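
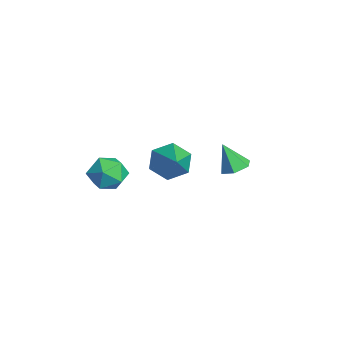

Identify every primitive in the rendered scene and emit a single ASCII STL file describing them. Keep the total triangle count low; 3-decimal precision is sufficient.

solid 
facet normal -0.200 0.867 0.455
outer loop
vertex -3.42 -2.349 -0.506
vertex -3.968 -2.727 -0.027
vertex -3.185 -2.671 0.211
endloop
endfacet
facet normal 0.475 0.850 0.226
outer loop
vertex -3.42 -2.349 -0.506
vertex -3.185 -2.671 0.211
vertex -2.711 -2.759 -0.454
endloop
endfacet
facet normal 0.465 0.744 -0.479
outer loop
vertex -3.42 -2.349 -0.506
vertex -2.711 -2.759 -0.454
vertex -3.202 -2.869 -1.102
endloop
endfacet
facet normal -0.215 0.695 -0.686
outer loop
vertex -3.42 -2.349 -0.506
vertex -3.202 -2.869 -1.102
vertex -3.978 -2.849 -0.838
endloop
endfacet
facet normal -0.627 0.772 -0.108
outer loop
vertex -3.42 -2.349 -0.506
vertex -3.978 -2.849 -0.838
vertex -3.968 -2.727 -0.027
endloop
endfacet
facet normal 0.797 0.289 0.530
outer loop
vertex -2.711 -2.759 -0.454
vertex -3.185 -2.671 0.211
vertex -2.822 -3.391 0.058
endloop
endfacet
facet normal -0.296 0.318 0.901
outer loop
vertex -3.185 -2.671 0.211
vertex -3.968 -2.727 -0.027
vertex -3.598 -3.371 0.322
endloop
endfacet
facet normal -0.987 0.163 -0.012
outer loop
vertex -3.968 -2.727 -0.027
vertex -3.978 -2.849 -0.838
vertex -4.089 -3.481 -0.326
endloop
endfacet
facet normal -0.321 0.039 -0.946
outer loop
vertex -3.978 -2.849 -0.838
vertex -3.202 -2.869 -1.102
vertex -3.615 -3.569 -0.991
endloop
endfacet
facet normal 0.782 0.117 -0.612
outer loop
vertex -3.202 -2.869 -1.102
vertex -2.711 -2.759 -0.454
vertex -2.832 -3.513 -0.753
endloop
endfacet
facet normal 0.215 -0.695 0.686
outer loop
vertex -3.38 -3.891 -0.274
vertex -2.822 -3.391 0.058
vertex -3.598 -3.371 0.322
endloop
endfacet
facet normal -0.465 -0.744 0.479
outer loop
vertex -3.38 -3.891 -0.274
vertex -3.598 -3.371 0.322
vertex -4.089 -3.481 -0.326
endloop
endfacet
facet normal -0.475 -0.850 -0.226
outer loop
vertex -3.38 -3.891 -0.274
vertex -4.089 -3.481 -0.326
vertex -3.615 -3.569 -0.991
endloop
endfacet
facet normal 0.200 -0.867 -0.455
outer loop
vertex -3.38 -3.891 -0.274
vertex -3.615 -3.569 -0.991
vertex -2.832 -3.513 -0.753
endloop
endfacet
facet normal 0.627 -0.772 0.108
outer loop
vertex -3.38 -3.891 -0.274
vertex -2.832 -3.513 -0.753
vertex -2.822 -3.391 0.058
endloop
endfacet
facet normal 0.321 -0.039 0.946
outer loop
vertex -3.598 -3.371 0.322
vertex -2.822 -3.391 0.058
vertex -3.185 -2.671 0.211
endloop
endfacet
facet normal -0.782 -0.117 0.612
outer loop
vertex -4.089 -3.481 -0.326
vertex -3.598 -3.371 0.322
vertex -3.968 -2.727 -0.027
endloop
endfacet
facet normal -0.797 -0.289 -0.530
outer loop
vertex -3.615 -3.569 -0.991
vertex -4.089 -3.481 -0.326
vertex -3.978 -2.849 -0.838
endloop
endfacet
facet normal 0.296 -0.318 -0.901
outer loop
vertex -2.832 -3.513 -0.753
vertex -3.615 -3.569 -0.991
vertex -3.202 -2.869 -1.102
endloop
endfacet
facet normal 0.987 -0.163 0.012
outer loop
vertex -2.822 -3.391 0.058
vertex -2.832 -3.513 -0.753
vertex -2.711 -2.759 -0.454
endloop
endfacet
facet normal -0.852 0.053 -0.520
outer loop
vertex -0.535 -1.629 0.896
vertex -0.917 -1.449 1.54
vertex -0.615 -0.892 1.102
endloop
endfacet
facet normal 0.809 0.238 -0.538
outer loop
vertex -0.535 -1.629 0.896
vertex -0.615 -0.892 1.102
vertex 0.397 -1.531 2.34
endloop
endfacet
facet normal -0.853 0.054 -0.520
outer loop
vertex -0.615 -0.892 1.102
vertex -0.917 -1.449 1.54
vertex -0.996 -0.711 1.746
endloop
endfacet
facet normal 0.492 0.869 0.047
outer loop
vertex -0.615 -0.892 1.102
vertex -0.996 -0.711 1.746
vertex 0.397 -1.531 2.34
endloop
endfacet
facet normal -0.853 0.054 -0.520
outer loop
vertex -0.996 -0.711 1.746
vertex -0.917 -1.449 1.54
vertex -1.298 -1.268 2.184
endloop
endfacet
facet normal 0.022 0.611 0.792
outer loop
vertex -0.996 -0.711 1.746
vertex -1.298 -1.268 2.184
vertex 0.397 -1.531 2.34
endloop
endfacet
facet normal -0.853 0.053 -0.519
outer loop
vertex -1.298 -1.268 2.184
vertex -0.917 -1.449 1.54
vertex -1.218 -2.006 1.978
endloop
endfacet
facet normal -0.131 -0.280 0.951
outer loop
vertex -1.298 -1.268 2.184
vertex -1.218 -2.006 1.978
vertex 0.397 -1.531 2.34
endloop
endfacet
facet normal -0.853 0.053 -0.519
outer loop
vertex -1.218 -2.006 1.978
vertex -0.917 -1.449 1.54
vertex -0.837 -2.186 1.333
endloop
endfacet
facet normal 0.187 -0.912 0.365
outer loop
vertex -1.218 -2.006 1.978
vertex -0.837 -2.186 1.333
vertex 0.397 -1.531 2.34
endloop
endfacet
facet normal -0.852 0.054 -0.520
outer loop
vertex -0.837 -2.186 1.333
vertex -0.917 -1.449 1.54
vertex -0.535 -1.629 0.896
endloop
endfacet
facet normal 0.656 -0.653 -0.379
outer loop
vertex -0.837 -2.186 1.333
vertex -0.535 -1.629 0.896
vertex 0.397 -1.531 2.34
endloop
endfacet
facet normal 0.248 0.351 -0.903
outer loop
vertex -2.074 1.077 -0.154
vertex -2.625 1.276 -0.228
vertex -2.217 1.623 0.019
endloop
endfacet
facet normal 0.760 -0.007 0.650
outer loop
vertex -2.074 1.077 -0.154
vertex -2.217 1.623 0.019
vertex -2.915 0.864 0.828
endloop
endfacet
facet normal 0.248 0.351 -0.903
outer loop
vertex -2.217 1.623 0.019
vertex -2.625 1.276 -0.228
vertex -2.767 1.821 -0.055
endloop
endfacet
facet normal 0.138 0.660 0.738
outer loop
vertex -2.217 1.623 0.019
vertex -2.767 1.821 -0.055
vertex -2.915 0.864 0.828
endloop
endfacet
facet normal 0.248 0.351 -0.903
outer loop
vertex -2.767 1.821 -0.055
vertex -2.625 1.276 -0.228
vertex -3.175 1.474 -0.302
endloop
endfacet
facet normal -0.721 0.527 0.450
outer loop
vertex -2.767 1.821 -0.055
vertex -3.175 1.474 -0.302
vertex -2.915 0.864 0.828
endloop
endfacet
facet normal 0.248 0.351 -0.903
outer loop
vertex -3.175 1.474 -0.302
vertex -2.625 1.276 -0.228
vertex -3.033 0.929 -0.475
endloop
endfacet
facet normal -0.959 -0.273 0.073
outer loop
vertex -3.175 1.474 -0.302
vertex -3.033 0.929 -0.475
vertex -2.915 0.864 0.828
endloop
endfacet
facet normal 0.248 0.351 -0.903
outer loop
vertex -3.033 0.929 -0.475
vertex -2.625 1.276 -0.228
vertex -2.482 0.73 -0.401
endloop
endfacet
facet normal -0.338 -0.941 -0.016
outer loop
vertex -3.033 0.929 -0.475
vertex -2.482 0.73 -0.401
vertex -2.915 0.864 0.828
endloop
endfacet
facet normal 0.248 0.351 -0.903
outer loop
vertex -2.482 0.73 -0.401
vertex -2.625 1.276 -0.228
vertex -2.074 1.077 -0.154
endloop
endfacet
facet normal 0.522 -0.808 0.272
outer loop
vertex -2.482 0.73 -0.401
vertex -2.074 1.077 -0.154
vertex -2.915 0.864 0.828
endloop
endfacet

endsolid


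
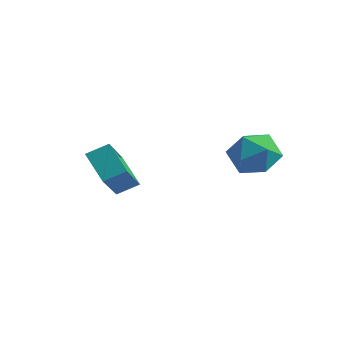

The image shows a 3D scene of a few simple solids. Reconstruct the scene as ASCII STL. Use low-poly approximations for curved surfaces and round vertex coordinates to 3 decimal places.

solid 
facet normal -0.758 0.208 0.618
outer loop
vertex -2.744 -0.805 -0.543
vertex -3.476 0.595 -1.911
vertex -3.189 -1.382 -0.895
endloop
endfacet
facet normal 0.350 -0.670 0.655
outer loop
vertex -2.264 -1.635 -1.649
vertex -2.744 -0.805 -0.543
vertex -3.189 -1.382 -0.895
endloop
endfacet
facet normal -0.759 0.207 0.618
outer loop
vertex -3.189 -1.382 -0.895
vertex -3.476 0.595 -1.911
vertex -3.921 0.018 -2.264
endloop
endfacet
facet normal -0.550 -0.713 -0.435
outer loop
vertex -3.921 0.018 -2.264
vertex -2.264 -1.635 -1.649
vertex -3.189 -1.382 -0.895
endloop
endfacet
facet normal 0.550 0.713 0.435
outer loop
vertex -2.744 -0.805 -0.543
vertex -2.551 0.342 -2.665
vertex -3.476 0.595 -1.911
endloop
endfacet
facet normal 0.350 -0.670 0.655
outer loop
vertex -1.819 -1.058 -1.296
vertex -2.744 -0.805 -0.543
vertex -2.264 -1.635 -1.649
endloop
endfacet
facet normal 0.549 0.713 0.435
outer loop
vertex -1.819 -1.058 -1.296
vertex -2.551 0.342 -2.665
vertex -2.744 -0.805 -0.543
endloop
endfacet
facet normal -0.350 0.670 -0.654
outer loop
vertex -3.476 0.595 -1.911
vertex -2.551 0.342 -2.665
vertex -3.921 0.018 -2.264
endloop
endfacet
facet normal -0.550 -0.713 -0.436
outer loop
vertex -2.996 -0.235 -3.017
vertex -2.264 -1.635 -1.649
vertex -3.921 0.018 -2.264
endloop
endfacet
facet normal -0.350 0.670 -0.655
outer loop
vertex -3.921 0.018 -2.264
vertex -2.551 0.342 -2.665
vertex -2.996 -0.235 -3.017
endloop
endfacet
facet normal 0.759 -0.207 -0.618
outer loop
vertex -2.996 -0.235 -3.017
vertex -1.819 -1.058 -1.296
vertex -2.264 -1.635 -1.649
endloop
endfacet
facet normal 0.758 -0.208 -0.618
outer loop
vertex -2.551 0.342 -2.665
vertex -1.819 -1.058 -1.296
vertex -2.996 -0.235 -3.017
endloop
endfacet
facet normal -0.335 0.233 0.913
outer loop
vertex 0.59 2.651 -0.394
vertex -0.258 2.486 -0.663
vertex 0.242 1.82 -0.31
endloop
endfacet
facet normal 0.325 -0.041 0.945
outer loop
vertex 0.59 2.651 -0.394
vertex 0.242 1.82 -0.31
vertex 1.093 1.927 -0.598
endloop
endfacet
facet normal 0.752 0.369 0.546
outer loop
vertex 0.59 2.651 -0.394
vertex 1.093 1.927 -0.598
vertex 1.119 2.659 -1.128
endloop
endfacet
facet normal 0.358 0.895 0.268
outer loop
vertex 0.59 2.651 -0.394
vertex 1.119 2.659 -1.128
vertex 0.284 3.005 -1.168
endloop
endfacet
facet normal -0.315 0.810 0.495
outer loop
vertex 0.59 2.651 -0.394
vertex 0.284 3.005 -1.168
vertex -0.258 2.486 -0.663
endloop
endfacet
facet normal 0.308 -0.691 0.654
outer loop
vertex 1.093 1.927 -0.598
vertex 0.242 1.82 -0.31
vertex 0.556 1.315 -0.992
endloop
endfacet
facet normal -0.758 -0.250 0.602
outer loop
vertex 0.242 1.82 -0.31
vertex -0.258 2.486 -0.663
vertex -0.279 1.661 -1.032
endloop
endfacet
facet normal -0.725 0.684 -0.075
outer loop
vertex -0.258 2.486 -0.663
vertex 0.284 3.005 -1.168
vertex -0.253 2.393 -1.562
endloop
endfacet
facet normal 0.361 0.821 -0.442
outer loop
vertex 0.284 3.005 -1.168
vertex 1.119 2.659 -1.128
vertex 0.598 2.5 -1.85
endloop
endfacet
facet normal 1.000 -0.029 0.009
outer loop
vertex 1.119 2.659 -1.128
vertex 1.093 1.927 -0.598
vertex 1.098 1.834 -1.497
endloop
endfacet
facet normal -0.358 -0.895 -0.268
outer loop
vertex 0.25 1.669 -1.766
vertex 0.556 1.315 -0.992
vertex -0.279 1.661 -1.032
endloop
endfacet
facet normal -0.752 -0.369 -0.546
outer loop
vertex 0.25 1.669 -1.766
vertex -0.279 1.661 -1.032
vertex -0.253 2.393 -1.562
endloop
endfacet
facet normal -0.325 0.041 -0.945
outer loop
vertex 0.25 1.669 -1.766
vertex -0.253 2.393 -1.562
vertex 0.598 2.5 -1.85
endloop
endfacet
facet normal 0.335 -0.233 -0.913
outer loop
vertex 0.25 1.669 -1.766
vertex 0.598 2.5 -1.85
vertex 1.098 1.834 -1.497
endloop
endfacet
facet normal 0.315 -0.810 -0.495
outer loop
vertex 0.25 1.669 -1.766
vertex 1.098 1.834 -1.497
vertex 0.556 1.315 -0.992
endloop
endfacet
facet normal -0.361 -0.821 0.442
outer loop
vertex -0.279 1.661 -1.032
vertex 0.556 1.315 -0.992
vertex 0.242 1.82 -0.31
endloop
endfacet
facet normal -1.000 0.029 -0.009
outer loop
vertex -0.253 2.393 -1.562
vertex -0.279 1.661 -1.032
vertex -0.258 2.486 -0.663
endloop
endfacet
facet normal -0.308 0.691 -0.654
outer loop
vertex 0.598 2.5 -1.85
vertex -0.253 2.393 -1.562
vertex 0.284 3.005 -1.168
endloop
endfacet
facet normal 0.758 0.250 -0.602
outer loop
vertex 1.098 1.834 -1.497
vertex 0.598 2.5 -1.85
vertex 1.119 2.659 -1.128
endloop
endfacet
facet normal 0.725 -0.684 0.075
outer loop
vertex 0.556 1.315 -0.992
vertex 1.098 1.834 -1.497
vertex 1.093 1.927 -0.598
endloop
endfacet

endsolid


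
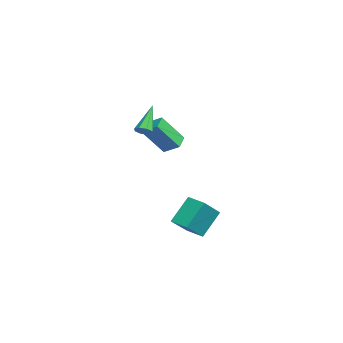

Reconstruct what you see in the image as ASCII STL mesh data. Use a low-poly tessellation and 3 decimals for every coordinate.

solid 
facet normal -0.384 0.498 0.778
outer loop
vertex 2.541 3.151 -2.344
vertex 3.228 3.929 -2.503
vertex 1.297 4.012 -3.509
endloop
endfacet
facet normal -0.654 -0.741 0.151
outer loop
vertex 1.992 3.111 -4.917
vertex 2.541 3.151 -2.344
vertex 1.297 4.012 -3.509
endloop
endfacet
facet normal -0.384 0.498 0.778
outer loop
vertex 1.297 4.012 -3.509
vertex 3.228 3.929 -2.503
vertex 1.984 4.79 -3.668
endloop
endfacet
facet normal -0.652 0.451 -0.610
outer loop
vertex 1.984 4.79 -3.668
vertex 1.992 3.111 -4.917
vertex 1.297 4.012 -3.509
endloop
endfacet
facet normal 0.652 -0.451 0.610
outer loop
vertex 2.541 3.151 -2.344
vertex 3.923 3.028 -3.911
vertex 3.228 3.929 -2.503
endloop
endfacet
facet normal -0.654 -0.741 0.151
outer loop
vertex 3.236 2.25 -3.752
vertex 2.541 3.151 -2.344
vertex 1.992 3.111 -4.917
endloop
endfacet
facet normal 0.652 -0.451 0.610
outer loop
vertex 3.236 2.25 -3.752
vertex 3.923 3.028 -3.911
vertex 2.541 3.151 -2.344
endloop
endfacet
facet normal 0.654 0.741 -0.151
outer loop
vertex 3.228 3.929 -2.503
vertex 3.923 3.028 -3.911
vertex 1.984 4.79 -3.668
endloop
endfacet
facet normal -0.652 0.451 -0.610
outer loop
vertex 2.679 3.889 -5.076
vertex 1.992 3.111 -4.917
vertex 1.984 4.79 -3.668
endloop
endfacet
facet normal 0.654 0.741 -0.151
outer loop
vertex 1.984 4.79 -3.668
vertex 3.923 3.028 -3.911
vertex 2.679 3.889 -5.076
endloop
endfacet
facet normal 0.384 -0.498 -0.778
outer loop
vertex 2.679 3.889 -5.076
vertex 3.236 2.25 -3.752
vertex 1.992 3.111 -4.917
endloop
endfacet
facet normal 0.384 -0.498 -0.778
outer loop
vertex 3.923 3.028 -3.911
vertex 3.236 2.25 -3.752
vertex 2.679 3.889 -5.076
endloop
endfacet
facet normal 0.629 -0.253 -0.735
outer loop
vertex -0.902 1.432 1.084
vertex -1.168 0.98 1.012
vertex -1.202 1.47 0.814
endloop
endfacet
facet normal 0.079 0.995 0.052
outer loop
vertex -0.902 1.432 1.084
vertex -1.202 1.47 0.814
vertex -2.412 1.48 2.468
endloop
endfacet
facet normal 0.628 -0.254 -0.736
outer loop
vertex -1.202 1.47 0.814
vertex -1.168 0.98 1.012
vertex -1.483 1.221 0.66
endloop
endfacet
facet normal -0.496 0.787 -0.367
outer loop
vertex -1.202 1.47 0.814
vertex -1.483 1.221 0.66
vertex -2.412 1.48 2.468
endloop
endfacet
facet normal 0.629 -0.252 -0.735
outer loop
vertex -1.483 1.221 0.66
vertex -1.168 0.98 1.012
vertex -1.579 0.83 0.712
endloop
endfacet
facet normal -0.870 0.151 -0.469
outer loop
vertex -1.483 1.221 0.66
vertex -1.579 0.83 0.712
vertex -2.412 1.48 2.468
endloop
endfacet
facet normal 0.629 -0.252 -0.735
outer loop
vertex -1.579 0.83 0.712
vertex -1.168 0.98 1.012
vertex -1.434 0.527 0.94
endloop
endfacet
facet normal -0.822 -0.537 -0.191
outer loop
vertex -1.579 0.83 0.712
vertex -1.434 0.527 0.94
vertex -2.412 1.48 2.468
endloop
endfacet
facet normal 0.629 -0.253 -0.735
outer loop
vertex -1.434 0.527 0.94
vertex -1.168 0.98 1.012
vertex -1.134 0.489 1.21
endloop
endfacet
facet normal -0.382 -0.874 0.301
outer loop
vertex -1.434 0.527 0.94
vertex -1.134 0.489 1.21
vertex -2.412 1.48 2.468
endloop
endfacet
facet normal 0.627 -0.254 -0.737
outer loop
vertex -1.134 0.489 1.21
vertex -1.168 0.98 1.012
vertex -0.853 0.739 1.363
endloop
endfacet
facet normal 0.197 -0.663 0.722
outer loop
vertex -1.134 0.489 1.21
vertex -0.853 0.739 1.363
vertex -2.412 1.48 2.468
endloop
endfacet
facet normal 0.627 -0.253 -0.737
outer loop
vertex -0.853 0.739 1.363
vertex -1.168 0.98 1.012
vertex -0.757 1.129 1.311
endloop
endfacet
facet normal 0.568 -0.030 0.822
outer loop
vertex -0.853 0.739 1.363
vertex -0.757 1.129 1.311
vertex -2.412 1.48 2.468
endloop
endfacet
facet normal 0.627 -0.252 -0.737
outer loop
vertex -0.757 1.129 1.311
vertex -1.168 0.98 1.012
vertex -0.902 1.432 1.084
endloop
endfacet
facet normal 0.520 0.657 0.545
outer loop
vertex -0.757 1.129 1.311
vertex -0.902 1.432 1.084
vertex -2.412 1.48 2.468
endloop
endfacet
facet normal -0.880 0.282 0.382
outer loop
vertex -4.481 1.168 0.553
vertex -3.982 2.002 1.087
vertex -4.789 2.377 -1.049
endloop
endfacet
facet normal -0.450 -0.752 -0.481
outer loop
vertex -3.918 2.098 -1.427
vertex -4.481 1.168 0.553
vertex -4.789 2.377 -1.049
endloop
endfacet
facet normal -0.880 0.281 0.382
outer loop
vertex -4.789 2.377 -1.049
vertex -3.982 2.002 1.087
vertex -4.29 3.212 -0.514
endloop
endfacet
facet normal -0.151 0.596 -0.789
outer loop
vertex -4.29 3.212 -0.514
vertex -3.918 2.098 -1.427
vertex -4.789 2.377 -1.049
endloop
endfacet
facet normal 0.152 -0.596 0.789
outer loop
vertex -4.481 1.168 0.553
vertex -3.111 1.723 0.709
vertex -3.982 2.002 1.087
endloop
endfacet
facet normal -0.451 -0.752 -0.481
outer loop
vertex -3.61 0.888 0.174
vertex -4.481 1.168 0.553
vertex -3.918 2.098 -1.427
endloop
endfacet
facet normal 0.152 -0.596 0.789
outer loop
vertex -3.61 0.888 0.174
vertex -3.111 1.723 0.709
vertex -4.481 1.168 0.553
endloop
endfacet
facet normal 0.450 0.752 0.482
outer loop
vertex -3.982 2.002 1.087
vertex -3.111 1.723 0.709
vertex -4.29 3.212 -0.514
endloop
endfacet
facet normal -0.152 0.596 -0.789
outer loop
vertex -3.419 2.932 -0.893
vertex -3.918 2.098 -1.427
vertex -4.29 3.212 -0.514
endloop
endfacet
facet normal 0.451 0.752 0.481
outer loop
vertex -4.29 3.212 -0.514
vertex -3.111 1.723 0.709
vertex -3.419 2.932 -0.893
endloop
endfacet
facet normal 0.880 -0.282 -0.382
outer loop
vertex -3.419 2.932 -0.893
vertex -3.61 0.888 0.174
vertex -3.918 2.098 -1.427
endloop
endfacet
facet normal 0.880 -0.282 -0.382
outer loop
vertex -3.111 1.723 0.709
vertex -3.61 0.888 0.174
vertex -3.419 2.932 -0.893
endloop
endfacet

endsolid


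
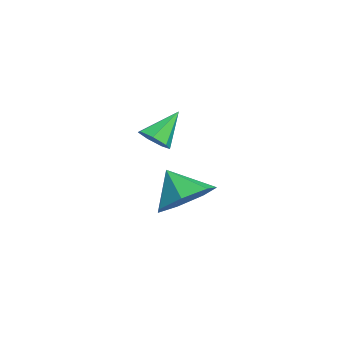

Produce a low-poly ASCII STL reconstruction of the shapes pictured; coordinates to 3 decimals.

solid 
facet normal 0.590 0.359 -0.723
outer loop
vertex 3.683 -3.067 0.153
vertex 3.126 -3.595 -0.564
vertex 2.974 -2.62 -0.204
endloop
endfacet
facet normal -0.172 0.434 0.885
outer loop
vertex 3.683 -3.067 0.153
vertex 2.974 -2.62 -0.204
vertex 2.354 -4.065 0.384
endloop
endfacet
facet normal 0.590 0.359 -0.723
outer loop
vertex 2.974 -2.62 -0.204
vertex 3.126 -3.595 -0.564
vertex 2.379 -2.908 -0.832
endloop
endfacet
facet normal -0.731 0.502 0.462
outer loop
vertex 2.974 -2.62 -0.204
vertex 2.379 -2.908 -0.832
vertex 2.354 -4.065 0.384
endloop
endfacet
facet normal 0.590 0.359 -0.723
outer loop
vertex 2.379 -2.908 -0.832
vertex 3.126 -3.595 -0.564
vertex 2.347 -3.713 -1.258
endloop
endfacet
facet normal -0.999 0.034 0.011
outer loop
vertex 2.379 -2.908 -0.832
vertex 2.347 -3.713 -1.258
vertex 2.354 -4.065 0.384
endloop
endfacet
facet normal 0.590 0.359 -0.723
outer loop
vertex 2.347 -3.713 -1.258
vertex 3.126 -3.595 -0.564
vertex 2.902 -4.429 -1.161
endloop
endfacet
facet normal -0.775 -0.618 -0.129
outer loop
vertex 2.347 -3.713 -1.258
vertex 2.902 -4.429 -1.161
vertex 2.354 -4.065 0.384
endloop
endfacet
facet normal 0.590 0.359 -0.723
outer loop
vertex 2.902 -4.429 -1.161
vertex 3.126 -3.595 -0.564
vertex 3.626 -4.517 -0.614
endloop
endfacet
facet normal -0.227 -0.963 0.146
outer loop
vertex 2.902 -4.429 -1.161
vertex 3.626 -4.517 -0.614
vertex 2.354 -4.065 0.384
endloop
endfacet
facet normal 0.590 0.359 -0.723
outer loop
vertex 3.626 -4.517 -0.614
vertex 3.126 -3.595 -0.564
vertex 3.973 -3.911 -0.03
endloop
endfacet
facet normal 0.232 -0.741 0.631
outer loop
vertex 3.626 -4.517 -0.614
vertex 3.973 -3.911 -0.03
vertex 2.354 -4.065 0.384
endloop
endfacet
facet normal 0.590 0.359 -0.723
outer loop
vertex 3.973 -3.911 -0.03
vertex 3.126 -3.595 -0.564
vertex 3.683 -3.067 0.153
endloop
endfacet
facet normal 0.257 -0.120 0.959
outer loop
vertex 3.973 -3.911 -0.03
vertex 3.683 -3.067 0.153
vertex 2.354 -4.065 0.384
endloop
endfacet
facet normal 0.356 -0.643 -0.678
outer loop
vertex -0.142 -4.028 0.602
vertex -0.645 -3.909 0.225
vertex -0.079 -3.611 0.24
endloop
endfacet
facet normal 0.727 0.384 0.569
outer loop
vertex -0.142 -4.028 0.602
vertex -0.079 -3.611 0.24
vertex -1.155 -2.991 1.195
endloop
endfacet
facet normal 0.356 -0.643 -0.678
outer loop
vertex -0.079 -3.611 0.24
vertex -0.645 -3.909 0.225
vertex -0.442 -3.419 -0.133
endloop
endfacet
facet normal 0.485 0.874 -0.022
outer loop
vertex -0.079 -3.611 0.24
vertex -0.442 -3.419 -0.133
vertex -1.155 -2.991 1.195
endloop
endfacet
facet normal 0.357 -0.643 -0.678
outer loop
vertex -0.442 -3.419 -0.133
vertex -0.645 -3.909 0.225
vertex -0.958 -3.596 -0.237
endloop
endfacet
facet normal -0.222 0.887 -0.405
outer loop
vertex -0.442 -3.419 -0.133
vertex -0.958 -3.596 -0.237
vertex -1.155 -2.991 1.195
endloop
endfacet
facet normal 0.357 -0.643 -0.678
outer loop
vertex -0.958 -3.596 -0.237
vertex -0.645 -3.909 0.225
vertex -1.239 -4.009 0.007
endloop
endfacet
facet normal -0.862 0.413 -0.293
outer loop
vertex -0.958 -3.596 -0.237
vertex -1.239 -4.009 0.007
vertex -1.155 -2.991 1.195
endloop
endfacet
facet normal 0.357 -0.642 -0.678
outer loop
vertex -1.239 -4.009 0.007
vertex -0.645 -3.909 0.225
vertex -1.072 -4.347 0.415
endloop
endfacet
facet normal -0.954 -0.192 0.232
outer loop
vertex -1.239 -4.009 0.007
vertex -1.072 -4.347 0.415
vertex -1.155 -2.991 1.195
endloop
endfacet
facet normal 0.357 -0.642 -0.679
outer loop
vertex -1.072 -4.347 0.415
vertex -0.645 -3.909 0.225
vertex -0.584 -4.355 0.679
endloop
endfacet
facet normal -0.426 -0.471 0.773
outer loop
vertex -1.072 -4.347 0.415
vertex -0.584 -4.355 0.679
vertex -1.155 -2.991 1.195
endloop
endfacet
facet normal 0.357 -0.642 -0.679
outer loop
vertex -0.584 -4.355 0.679
vertex -0.645 -3.909 0.225
vertex -0.142 -4.028 0.602
endloop
endfacet
facet normal 0.320 -0.215 0.923
outer loop
vertex -0.584 -4.355 0.679
vertex -0.142 -4.028 0.602
vertex -1.155 -2.991 1.195
endloop
endfacet

endsolid


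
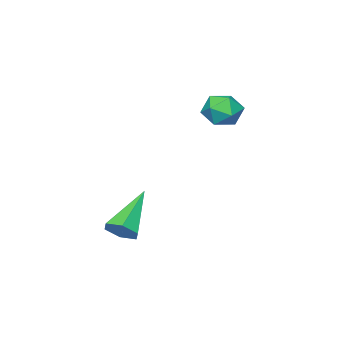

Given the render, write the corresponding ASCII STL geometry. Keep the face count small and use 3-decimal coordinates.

solid 
facet normal 0.758 0.203 -0.620
outer loop
vertex 2.849 2.975 -3.912
vertex 2.569 2.638 -4.365
vertex 2.449 3.254 -4.31
endloop
endfacet
facet normal -0.063 0.786 0.615
outer loop
vertex 2.849 2.975 -3.912
vertex 2.449 3.254 -4.31
vertex 1.091 2.242 -3.155
endloop
endfacet
facet normal 0.758 0.203 -0.620
outer loop
vertex 2.449 3.254 -4.31
vertex 2.569 2.638 -4.365
vertex 2.168 2.918 -4.763
endloop
endfacet
facet normal -0.663 0.736 -0.135
outer loop
vertex 2.449 3.254 -4.31
vertex 2.168 2.918 -4.763
vertex 1.091 2.242 -3.155
endloop
endfacet
facet normal 0.758 0.203 -0.620
outer loop
vertex 2.168 2.918 -4.763
vertex 2.569 2.638 -4.365
vertex 2.288 2.302 -4.818
endloop
endfacet
facet normal -0.805 -0.105 -0.583
outer loop
vertex 2.168 2.918 -4.763
vertex 2.288 2.302 -4.818
vertex 1.091 2.242 -3.155
endloop
endfacet
facet normal 0.758 0.203 -0.620
outer loop
vertex 2.288 2.302 -4.818
vertex 2.569 2.638 -4.365
vertex 2.689 2.022 -4.42
endloop
endfacet
facet normal -0.346 -0.895 -0.281
outer loop
vertex 2.288 2.302 -4.818
vertex 2.689 2.022 -4.42
vertex 1.091 2.242 -3.155
endloop
endfacet
facet normal 0.758 0.203 -0.620
outer loop
vertex 2.689 2.022 -4.42
vertex 2.569 2.638 -4.365
vertex 2.969 2.359 -3.967
endloop
endfacet
facet normal 0.256 -0.845 0.470
outer loop
vertex 2.689 2.022 -4.42
vertex 2.969 2.359 -3.967
vertex 1.091 2.242 -3.155
endloop
endfacet
facet normal 0.758 0.203 -0.620
outer loop
vertex 2.969 2.359 -3.967
vertex 2.569 2.638 -4.365
vertex 2.849 2.975 -3.912
endloop
endfacet
facet normal 0.397 -0.005 0.918
outer loop
vertex 2.969 2.359 -3.967
vertex 2.849 2.975 -3.912
vertex 1.091 2.242 -3.155
endloop
endfacet
facet normal -0.734 0.528 -0.427
outer loop
vertex -1.902 3.472 -0.696
vertex -2.42 2.988 -0.403
vertex -2.206 3.608 -0.005
endloop
endfacet
facet normal -0.180 0.947 -0.266
outer loop
vertex -1.902 3.472 -0.696
vertex -2.206 3.608 -0.005
vertex -1.456 3.718 -0.122
endloop
endfacet
facet normal 0.395 0.693 -0.604
outer loop
vertex -1.902 3.472 -0.696
vertex -1.456 3.718 -0.122
vertex -1.206 3.166 -0.592
endloop
endfacet
facet normal 0.196 0.116 -0.974
outer loop
vertex -1.902 3.472 -0.696
vertex -1.206 3.166 -0.592
vertex -1.802 2.714 -0.766
endloop
endfacet
facet normal -0.502 0.014 -0.865
outer loop
vertex -1.902 3.472 -0.696
vertex -1.802 2.714 -0.766
vertex -2.42 2.988 -0.403
endloop
endfacet
facet normal -0.064 0.898 0.436
outer loop
vertex -1.456 3.718 -0.122
vertex -2.206 3.608 -0.005
vertex -1.698 3.386 0.526
endloop
endfacet
facet normal -0.960 0.218 0.176
outer loop
vertex -2.206 3.608 -0.005
vertex -2.42 2.988 -0.403
vertex -2.294 2.934 0.352
endloop
endfacet
facet normal -0.584 -0.613 -0.532
outer loop
vertex -2.42 2.988 -0.403
vertex -1.802 2.714 -0.766
vertex -2.044 2.382 -0.118
endloop
endfacet
facet normal 0.546 -0.447 -0.709
outer loop
vertex -1.802 2.714 -0.766
vertex -1.206 3.166 -0.592
vertex -1.294 2.492 -0.235
endloop
endfacet
facet normal 0.867 0.486 -0.110
outer loop
vertex -1.206 3.166 -0.592
vertex -1.456 3.718 -0.122
vertex -1.08 3.112 0.163
endloop
endfacet
facet normal -0.196 -0.116 0.974
outer loop
vertex -1.598 2.628 0.456
vertex -1.698 3.386 0.526
vertex -2.294 2.934 0.352
endloop
endfacet
facet normal -0.395 -0.693 0.604
outer loop
vertex -1.598 2.628 0.456
vertex -2.294 2.934 0.352
vertex -2.044 2.382 -0.118
endloop
endfacet
facet normal 0.180 -0.947 0.266
outer loop
vertex -1.598 2.628 0.456
vertex -2.044 2.382 -0.118
vertex -1.294 2.492 -0.235
endloop
endfacet
facet normal 0.734 -0.528 0.427
outer loop
vertex -1.598 2.628 0.456
vertex -1.294 2.492 -0.235
vertex -1.08 3.112 0.163
endloop
endfacet
facet normal 0.502 -0.014 0.865
outer loop
vertex -1.598 2.628 0.456
vertex -1.08 3.112 0.163
vertex -1.698 3.386 0.526
endloop
endfacet
facet normal -0.546 0.447 0.709
outer loop
vertex -2.294 2.934 0.352
vertex -1.698 3.386 0.526
vertex -2.206 3.608 -0.005
endloop
endfacet
facet normal -0.867 -0.486 0.110
outer loop
vertex -2.044 2.382 -0.118
vertex -2.294 2.934 0.352
vertex -2.42 2.988 -0.403
endloop
endfacet
facet normal 0.064 -0.898 -0.436
outer loop
vertex -1.294 2.492 -0.235
vertex -2.044 2.382 -0.118
vertex -1.802 2.714 -0.766
endloop
endfacet
facet normal 0.960 -0.218 -0.176
outer loop
vertex -1.08 3.112 0.163
vertex -1.294 2.492 -0.235
vertex -1.206 3.166 -0.592
endloop
endfacet
facet normal 0.584 0.613 0.532
outer loop
vertex -1.698 3.386 0.526
vertex -1.08 3.112 0.163
vertex -1.456 3.718 -0.122
endloop
endfacet

endsolid


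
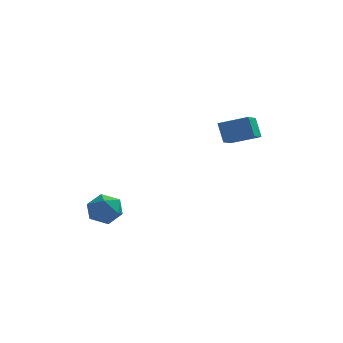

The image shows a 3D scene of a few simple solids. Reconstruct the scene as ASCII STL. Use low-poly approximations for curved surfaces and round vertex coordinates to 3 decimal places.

solid 
facet normal -0.936 0.120 -0.329
outer loop
vertex 2.754 3.171 3.859
vertex 3.123 4.552 3.314
vertex 3.113 2.588 2.626
endloop
endfacet
facet normal -0.242 -0.903 0.356
outer loop
vertex 4.817 2.368 3.226
vertex 2.754 3.171 3.859
vertex 3.113 2.588 2.626
endloop
endfacet
facet normal -0.936 0.120 -0.329
outer loop
vertex 3.113 2.588 2.626
vertex 3.123 4.552 3.314
vertex 3.482 3.969 2.081
endloop
endfacet
facet normal 0.255 -0.413 -0.874
outer loop
vertex 3.482 3.969 2.081
vertex 4.817 2.368 3.226
vertex 3.113 2.588 2.626
endloop
endfacet
facet normal -0.255 0.413 0.874
outer loop
vertex 2.754 3.171 3.859
vertex 4.827 4.332 3.914
vertex 3.123 4.552 3.314
endloop
endfacet
facet normal -0.242 -0.903 0.356
outer loop
vertex 4.458 2.951 4.459
vertex 2.754 3.171 3.859
vertex 4.817 2.368 3.226
endloop
endfacet
facet normal -0.255 0.413 0.874
outer loop
vertex 4.458 2.951 4.459
vertex 4.827 4.332 3.914
vertex 2.754 3.171 3.859
endloop
endfacet
facet normal 0.242 0.903 -0.356
outer loop
vertex 3.123 4.552 3.314
vertex 4.827 4.332 3.914
vertex 3.482 3.969 2.081
endloop
endfacet
facet normal 0.255 -0.413 -0.874
outer loop
vertex 5.186 3.749 2.681
vertex 4.817 2.368 3.226
vertex 3.482 3.969 2.081
endloop
endfacet
facet normal 0.242 0.903 -0.356
outer loop
vertex 3.482 3.969 2.081
vertex 4.827 4.332 3.914
vertex 5.186 3.749 2.681
endloop
endfacet
facet normal 0.936 -0.120 0.329
outer loop
vertex 5.186 3.749 2.681
vertex 4.458 2.951 4.459
vertex 4.817 2.368 3.226
endloop
endfacet
facet normal 0.936 -0.120 0.329
outer loop
vertex 4.827 4.332 3.914
vertex 4.458 2.951 4.459
vertex 5.186 3.749 2.681
endloop
endfacet
facet normal -0.273 0.878 0.393
outer loop
vertex -3.821 -0.813 -1.022
vertex -3.299 -1.075 -0.073
vertex -2.749 -0.542 -0.883
endloop
endfacet
facet normal -0.194 0.929 -0.314
outer loop
vertex -3.821 -0.813 -1.022
vertex -2.749 -0.542 -0.883
vertex -3.099 -0.946 -1.861
endloop
endfacet
facet normal -0.636 0.460 -0.620
outer loop
vertex -3.821 -0.813 -1.022
vertex -3.099 -0.946 -1.861
vertex -3.866 -1.729 -1.655
endloop
endfacet
facet normal -0.988 0.119 -0.101
outer loop
vertex -3.821 -0.813 -1.022
vertex -3.866 -1.729 -1.655
vertex -3.989 -1.809 -0.55
endloop
endfacet
facet normal -0.764 0.377 0.524
outer loop
vertex -3.821 -0.813 -1.022
vertex -3.989 -1.809 -0.55
vertex -3.299 -1.075 -0.073
endloop
endfacet
facet normal 0.476 0.740 -0.476
outer loop
vertex -3.099 -0.946 -1.861
vertex -2.749 -0.542 -0.883
vertex -2.131 -1.291 -1.43
endloop
endfacet
facet normal 0.347 0.657 0.669
outer loop
vertex -2.749 -0.542 -0.883
vertex -3.299 -1.075 -0.073
vertex -2.254 -1.371 -0.325
endloop
endfacet
facet normal -0.447 -0.153 0.881
outer loop
vertex -3.299 -1.075 -0.073
vertex -3.989 -1.809 -0.55
vertex -3.021 -2.154 -0.119
endloop
endfacet
facet normal -0.810 -0.572 -0.132
outer loop
vertex -3.989 -1.809 -0.55
vertex -3.866 -1.729 -1.655
vertex -3.371 -2.558 -1.097
endloop
endfacet
facet normal -0.240 -0.020 -0.971
outer loop
vertex -3.866 -1.729 -1.655
vertex -3.099 -0.946 -1.861
vertex -2.821 -2.025 -1.907
endloop
endfacet
facet normal 0.988 -0.119 0.101
outer loop
vertex -2.299 -2.287 -0.958
vertex -2.131 -1.291 -1.43
vertex -2.254 -1.371 -0.325
endloop
endfacet
facet normal 0.636 -0.460 0.620
outer loop
vertex -2.299 -2.287 -0.958
vertex -2.254 -1.371 -0.325
vertex -3.021 -2.154 -0.119
endloop
endfacet
facet normal 0.194 -0.929 0.314
outer loop
vertex -2.299 -2.287 -0.958
vertex -3.021 -2.154 -0.119
vertex -3.371 -2.558 -1.097
endloop
endfacet
facet normal 0.273 -0.878 -0.393
outer loop
vertex -2.299 -2.287 -0.958
vertex -3.371 -2.558 -1.097
vertex -2.821 -2.025 -1.907
endloop
endfacet
facet normal 0.764 -0.377 -0.524
outer loop
vertex -2.299 -2.287 -0.958
vertex -2.821 -2.025 -1.907
vertex -2.131 -1.291 -1.43
endloop
endfacet
facet normal 0.810 0.572 0.132
outer loop
vertex -2.254 -1.371 -0.325
vertex -2.131 -1.291 -1.43
vertex -2.749 -0.542 -0.883
endloop
endfacet
facet normal 0.240 0.020 0.971
outer loop
vertex -3.021 -2.154 -0.119
vertex -2.254 -1.371 -0.325
vertex -3.299 -1.075 -0.073
endloop
endfacet
facet normal -0.476 -0.740 0.476
outer loop
vertex -3.371 -2.558 -1.097
vertex -3.021 -2.154 -0.119
vertex -3.989 -1.809 -0.55
endloop
endfacet
facet normal -0.347 -0.657 -0.669
outer loop
vertex -2.821 -2.025 -1.907
vertex -3.371 -2.558 -1.097
vertex -3.866 -1.729 -1.655
endloop
endfacet
facet normal 0.447 0.153 -0.881
outer loop
vertex -2.131 -1.291 -1.43
vertex -2.821 -2.025 -1.907
vertex -3.099 -0.946 -1.861
endloop
endfacet

endsolid


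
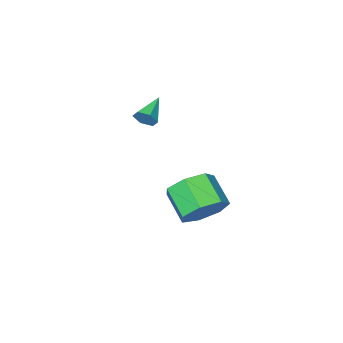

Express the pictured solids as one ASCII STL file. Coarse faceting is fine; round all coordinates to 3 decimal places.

solid 
facet normal 0.174 0.828 -0.532
outer loop
vertex 4.114 2.596 0.914
vertex 3.547 2.225 0.151
vertex 3.252 2.796 0.943
endloop
endfacet
facet normal 0.147 0.513 0.846
outer loop
vertex 4.114 2.596 0.914
vertex 3.252 2.796 0.943
vertex 3.859 1.386 1.692
endloop
endfacet
facet normal 0.146 0.512 0.846
outer loop
vertex 3.859 1.386 1.692
vertex 3.252 2.796 0.943
vertex 2.997 1.586 1.72
endloop
endfacet
facet normal -0.175 -0.828 0.532
outer loop
vertex 3.859 1.386 1.692
vertex 2.997 1.586 1.72
vertex 3.293 1.015 0.929
endloop
endfacet
facet normal 0.174 0.828 -0.532
outer loop
vertex 3.252 2.796 0.943
vertex 3.547 2.225 0.151
vertex 2.613 2.566 0.376
endloop
endfacet
facet normal -0.669 0.496 0.553
outer loop
vertex 3.252 2.796 0.943
vertex 2.613 2.566 0.376
vertex 2.997 1.586 1.72
endloop
endfacet
facet normal -0.669 0.497 0.553
outer loop
vertex 2.997 1.586 1.72
vertex 2.613 2.566 0.376
vertex 2.358 1.357 1.153
endloop
endfacet
facet normal -0.175 -0.828 0.532
outer loop
vertex 2.997 1.586 1.72
vertex 2.358 1.357 1.153
vertex 3.293 1.015 0.929
endloop
endfacet
facet normal 0.174 0.828 -0.532
outer loop
vertex 2.613 2.566 0.376
vertex 3.547 2.225 0.151
vertex 2.677 2.079 -0.361
endloop
endfacet
facet normal -0.982 0.107 -0.156
outer loop
vertex 2.613 2.566 0.376
vertex 2.677 2.079 -0.361
vertex 2.358 1.357 1.153
endloop
endfacet
facet normal -0.982 0.107 -0.156
outer loop
vertex 2.358 1.357 1.153
vertex 2.677 2.079 -0.361
vertex 2.422 0.87 0.417
endloop
endfacet
facet normal -0.175 -0.828 0.533
outer loop
vertex 2.358 1.357 1.153
vertex 2.422 0.87 0.417
vertex 3.293 1.015 0.929
endloop
endfacet
facet normal 0.175 0.828 -0.533
outer loop
vertex 2.677 2.079 -0.361
vertex 3.547 2.225 0.151
vertex 3.397 1.702 -0.711
endloop
endfacet
facet normal -0.555 -0.364 -0.748
outer loop
vertex 2.677 2.079 -0.361
vertex 3.397 1.702 -0.711
vertex 2.422 0.87 0.417
endloop
endfacet
facet normal -0.555 -0.363 -0.748
outer loop
vertex 2.422 0.87 0.417
vertex 3.397 1.702 -0.711
vertex 3.142 0.492 0.066
endloop
endfacet
facet normal -0.175 -0.828 0.533
outer loop
vertex 2.422 0.87 0.417
vertex 3.142 0.492 0.066
vertex 3.293 1.015 0.929
endloop
endfacet
facet normal 0.175 0.828 -0.533
outer loop
vertex 3.397 1.702 -0.711
vertex 3.547 2.225 0.151
vertex 4.23 1.718 -0.413
endloop
endfacet
facet normal 0.289 -0.560 -0.777
outer loop
vertex 3.397 1.702 -0.711
vertex 4.23 1.718 -0.413
vertex 3.142 0.492 0.066
endloop
endfacet
facet normal 0.290 -0.560 -0.776
outer loop
vertex 3.142 0.492 0.066
vertex 4.23 1.718 -0.413
vertex 3.975 0.509 0.365
endloop
endfacet
facet normal -0.174 -0.828 0.532
outer loop
vertex 3.142 0.492 0.066
vertex 3.975 0.509 0.365
vertex 3.293 1.015 0.929
endloop
endfacet
facet normal 0.175 0.828 -0.532
outer loop
vertex 4.23 1.718 -0.413
vertex 3.547 2.225 0.151
vertex 4.549 2.116 0.311
endloop
endfacet
facet normal 0.916 -0.335 -0.220
outer loop
vertex 4.23 1.718 -0.413
vertex 4.549 2.116 0.311
vertex 3.975 0.509 0.365
endloop
endfacet
facet normal 0.916 -0.335 -0.220
outer loop
vertex 3.975 0.509 0.365
vertex 4.549 2.116 0.311
vertex 4.294 0.907 1.088
endloop
endfacet
facet normal -0.174 -0.828 0.533
outer loop
vertex 3.975 0.509 0.365
vertex 4.294 0.907 1.088
vertex 3.293 1.015 0.929
endloop
endfacet
facet normal 0.175 0.828 -0.533
outer loop
vertex 4.549 2.116 0.311
vertex 3.547 2.225 0.151
vertex 4.114 2.596 0.914
endloop
endfacet
facet normal 0.853 0.143 0.502
outer loop
vertex 4.549 2.116 0.311
vertex 4.114 2.596 0.914
vertex 4.294 0.907 1.088
endloop
endfacet
facet normal 0.853 0.143 0.501
outer loop
vertex 4.294 0.907 1.088
vertex 4.114 2.596 0.914
vertex 3.859 1.386 1.692
endloop
endfacet
facet normal -0.174 -0.829 0.532
outer loop
vertex 4.294 0.907 1.088
vertex 3.859 1.386 1.692
vertex 3.293 1.015 0.929
endloop
endfacet
facet normal 0.842 0.382 -0.380
outer loop
vertex 2.329 -3.264 2.311
vertex 2.058 -3.121 1.854
vertex 2.089 -2.77 2.276
endloop
endfacet
facet normal 0.018 0.079 0.997
outer loop
vertex 2.329 -3.264 2.311
vertex 2.089 -2.77 2.276
vertex 0.922 -3.639 2.366
endloop
endfacet
facet normal 0.841 0.383 -0.381
outer loop
vertex 2.089 -2.77 2.276
vertex 2.058 -3.121 1.854
vertex 1.818 -2.628 1.82
endloop
endfacet
facet normal -0.488 0.708 0.510
outer loop
vertex 2.089 -2.77 2.276
vertex 1.818 -2.628 1.82
vertex 0.922 -3.639 2.366
endloop
endfacet
facet normal 0.842 0.384 -0.379
outer loop
vertex 1.818 -2.628 1.82
vertex 2.058 -3.121 1.854
vertex 1.787 -2.978 1.397
endloop
endfacet
facet normal -0.786 0.503 -0.359
outer loop
vertex 1.818 -2.628 1.82
vertex 1.787 -2.978 1.397
vertex 0.922 -3.639 2.366
endloop
endfacet
facet normal 0.842 0.385 -0.379
outer loop
vertex 1.787 -2.978 1.397
vertex 2.058 -3.121 1.854
vertex 2.028 -3.472 1.431
endloop
endfacet
facet normal -0.579 -0.334 -0.744
outer loop
vertex 1.787 -2.978 1.397
vertex 2.028 -3.472 1.431
vertex 0.922 -3.639 2.366
endloop
endfacet
facet normal 0.842 0.385 -0.379
outer loop
vertex 2.028 -3.472 1.431
vertex 2.058 -3.121 1.854
vertex 2.299 -3.615 1.888
endloop
endfacet
facet normal -0.073 -0.963 -0.258
outer loop
vertex 2.028 -3.472 1.431
vertex 2.299 -3.615 1.888
vertex 0.922 -3.639 2.366
endloop
endfacet
facet normal 0.842 0.385 -0.379
outer loop
vertex 2.299 -3.615 1.888
vertex 2.058 -3.121 1.854
vertex 2.329 -3.264 2.311
endloop
endfacet
facet normal 0.226 -0.757 0.613
outer loop
vertex 2.299 -3.615 1.888
vertex 2.329 -3.264 2.311
vertex 0.922 -3.639 2.366
endloop
endfacet

endsolid


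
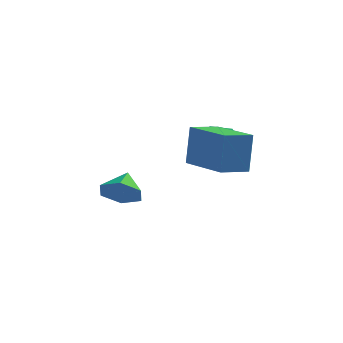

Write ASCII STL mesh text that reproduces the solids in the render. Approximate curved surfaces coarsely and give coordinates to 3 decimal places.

solid 
facet normal -0.957 -0.060 -0.283
outer loop
vertex -0.957 3.574 0.614
vertex -1.15 3.239 1.338
vertex -1.173 4.054 1.243
endloop
endfacet
facet normal -0.634 0.494 -0.595
outer loop
vertex -0.957 3.574 0.614
vertex -1.173 4.054 1.243
vertex -0.549 4.271 0.758
endloop
endfacet
facet normal -0.078 0.246 -0.966
outer loop
vertex -0.957 3.574 0.614
vertex -0.549 4.271 0.758
vertex -0.14 3.591 0.552
endloop
endfacet
facet normal -0.057 -0.463 -0.885
outer loop
vertex -0.957 3.574 0.614
vertex -0.14 3.591 0.552
vertex -0.511 2.953 0.91
endloop
endfacet
facet normal -0.601 -0.652 -0.462
outer loop
vertex -0.957 3.574 0.614
vertex -0.511 2.953 0.91
vertex -1.15 3.239 1.338
endloop
endfacet
facet normal -0.383 0.920 -0.081
outer loop
vertex -0.549 4.271 0.758
vertex -1.173 4.054 1.243
vertex -0.489 4.367 1.57
endloop
endfacet
facet normal -0.905 0.024 0.425
outer loop
vertex -1.173 4.054 1.243
vertex -1.15 3.239 1.338
vertex -0.86 3.729 1.928
endloop
endfacet
facet normal -0.328 -0.935 0.135
outer loop
vertex -1.15 3.239 1.338
vertex -0.511 2.953 0.91
vertex -0.451 3.049 1.722
endloop
endfacet
facet normal 0.550 -0.628 -0.550
outer loop
vertex -0.511 2.953 0.91
vertex -0.14 3.591 0.552
vertex 0.173 3.266 1.237
endloop
endfacet
facet normal 0.516 0.517 -0.683
outer loop
vertex -0.14 3.591 0.552
vertex -0.549 4.271 0.758
vertex 0.15 4.081 1.142
endloop
endfacet
facet normal 0.057 0.463 0.885
outer loop
vertex -0.043 3.746 1.866
vertex -0.489 4.367 1.57
vertex -0.86 3.729 1.928
endloop
endfacet
facet normal 0.078 -0.246 0.966
outer loop
vertex -0.043 3.746 1.866
vertex -0.86 3.729 1.928
vertex -0.451 3.049 1.722
endloop
endfacet
facet normal 0.634 -0.494 0.595
outer loop
vertex -0.043 3.746 1.866
vertex -0.451 3.049 1.722
vertex 0.173 3.266 1.237
endloop
endfacet
facet normal 0.957 0.060 0.283
outer loop
vertex -0.043 3.746 1.866
vertex 0.173 3.266 1.237
vertex 0.15 4.081 1.142
endloop
endfacet
facet normal 0.601 0.652 0.462
outer loop
vertex -0.043 3.746 1.866
vertex 0.15 4.081 1.142
vertex -0.489 4.367 1.57
endloop
endfacet
facet normal -0.550 0.628 0.550
outer loop
vertex -0.86 3.729 1.928
vertex -0.489 4.367 1.57
vertex -1.173 4.054 1.243
endloop
endfacet
facet normal -0.516 -0.517 0.683
outer loop
vertex -0.451 3.049 1.722
vertex -0.86 3.729 1.928
vertex -1.15 3.239 1.338
endloop
endfacet
facet normal 0.383 -0.920 0.081
outer loop
vertex 0.173 3.266 1.237
vertex -0.451 3.049 1.722
vertex -0.511 2.953 0.91
endloop
endfacet
facet normal 0.905 -0.024 -0.425
outer loop
vertex 0.15 4.081 1.142
vertex 0.173 3.266 1.237
vertex -0.14 3.591 0.552
endloop
endfacet
facet normal 0.328 0.935 -0.135
outer loop
vertex -0.489 4.367 1.57
vertex 0.15 4.081 1.142
vertex -0.549 4.271 0.758
endloop
endfacet
facet normal -0.016 -0.824 -0.567
outer loop
vertex -3.055 2.374 -0.923
vertex -3.849 2.572 -1.188
vertex -3.166 2.859 -1.625
endloop
endfacet
facet normal 0.843 0.496 0.209
outer loop
vertex -3.055 2.374 -0.923
vertex -3.166 2.859 -1.625
vertex -3.831 3.528 -0.532
endloop
endfacet
facet normal -0.016 -0.824 -0.567
outer loop
vertex -3.166 2.859 -1.625
vertex -3.849 2.572 -1.188
vertex -3.959 3.057 -1.89
endloop
endfacet
facet normal 0.333 0.881 -0.337
outer loop
vertex -3.166 2.859 -1.625
vertex -3.959 3.057 -1.89
vertex -3.831 3.528 -0.532
endloop
endfacet
facet normal -0.016 -0.824 -0.567
outer loop
vertex -3.959 3.057 -1.89
vertex -3.849 2.572 -1.188
vertex -4.643 2.77 -1.454
endloop
endfacet
facet normal -0.502 0.831 -0.241
outer loop
vertex -3.959 3.057 -1.89
vertex -4.643 2.77 -1.454
vertex -3.831 3.528 -0.532
endloop
endfacet
facet normal -0.016 -0.824 -0.567
outer loop
vertex -4.643 2.77 -1.454
vertex -3.849 2.572 -1.188
vertex -4.532 2.285 -0.752
endloop
endfacet
facet normal -0.826 0.394 0.403
outer loop
vertex -4.643 2.77 -1.454
vertex -4.532 2.285 -0.752
vertex -3.831 3.528 -0.532
endloop
endfacet
facet normal -0.015 -0.824 -0.566
outer loop
vertex -4.532 2.285 -0.752
vertex -3.849 2.572 -1.188
vertex -3.739 2.088 -0.487
endloop
endfacet
facet normal -0.315 0.010 0.949
outer loop
vertex -4.532 2.285 -0.752
vertex -3.739 2.088 -0.487
vertex -3.831 3.528 -0.532
endloop
endfacet
facet normal -0.016 -0.824 -0.566
outer loop
vertex -3.739 2.088 -0.487
vertex -3.849 2.572 -1.188
vertex -3.055 2.374 -0.923
endloop
endfacet
facet normal 0.519 0.060 0.853
outer loop
vertex -3.739 2.088 -0.487
vertex -3.055 2.374 -0.923
vertex -3.831 3.528 -0.532
endloop
endfacet
facet normal -0.697 -0.698 0.167
outer loop
vertex 0.402 0.14 2.823
vertex -1.109 1.596 2.601
vertex 0.334 -0.172 1.235
endloop
endfacet
facet normal 0.716 -0.690 0.105
outer loop
vertex 1.149 0.644 1.039
vertex 0.402 0.14 2.823
vertex 0.334 -0.172 1.235
endloop
endfacet
facet normal -0.696 -0.698 0.167
outer loop
vertex 0.334 -0.172 1.235
vertex -1.109 1.596 2.601
vertex -1.177 1.283 1.013
endloop
endfacet
facet normal -0.042 -0.193 -0.980
outer loop
vertex -1.177 1.283 1.013
vertex 1.149 0.644 1.039
vertex 0.334 -0.172 1.235
endloop
endfacet
facet normal 0.042 0.193 0.980
outer loop
vertex 0.402 0.14 2.823
vertex -0.294 2.412 2.405
vertex -1.109 1.596 2.601
endloop
endfacet
facet normal 0.717 -0.690 0.105
outer loop
vertex 1.217 0.957 2.627
vertex 0.402 0.14 2.823
vertex 1.149 0.644 1.039
endloop
endfacet
facet normal 0.042 0.193 0.980
outer loop
vertex 1.217 0.957 2.627
vertex -0.294 2.412 2.405
vertex 0.402 0.14 2.823
endloop
endfacet
facet normal -0.716 0.690 -0.105
outer loop
vertex -1.109 1.596 2.601
vertex -0.294 2.412 2.405
vertex -1.177 1.283 1.013
endloop
endfacet
facet normal -0.042 -0.193 -0.980
outer loop
vertex -0.362 2.1 0.817
vertex 1.149 0.644 1.039
vertex -1.177 1.283 1.013
endloop
endfacet
facet normal -0.717 0.690 -0.105
outer loop
vertex -1.177 1.283 1.013
vertex -0.294 2.412 2.405
vertex -0.362 2.1 0.817
endloop
endfacet
facet normal 0.697 0.698 -0.167
outer loop
vertex -0.362 2.1 0.817
vertex 1.217 0.957 2.627
vertex 1.149 0.644 1.039
endloop
endfacet
facet normal 0.697 0.698 -0.167
outer loop
vertex -0.294 2.412 2.405
vertex 1.217 0.957 2.627
vertex -0.362 2.1 0.817
endloop
endfacet

endsolid


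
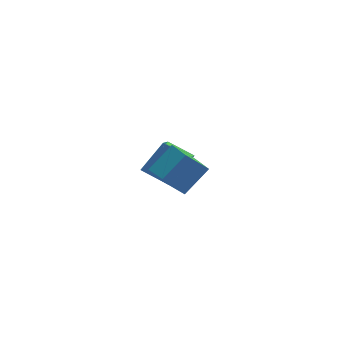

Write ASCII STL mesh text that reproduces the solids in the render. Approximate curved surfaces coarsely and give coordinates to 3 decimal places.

solid 
facet normal -0.701 -0.039 -0.712
outer loop
vertex -0.616 -4.079 2.759
vertex -0.219 -2.348 2.275
vertex 0.03 -4.4 2.141
endloop
endfacet
facet normal -0.216 -0.940 0.263
outer loop
vertex 0.899 -4.352 3.025
vertex -0.616 -4.079 2.759
vertex 0.03 -4.4 2.141
endloop
endfacet
facet normal -0.701 -0.039 -0.712
outer loop
vertex 0.03 -4.4 2.141
vertex -0.219 -2.348 2.275
vertex 0.427 -2.669 1.657
endloop
endfacet
facet normal 0.680 -0.338 -0.650
outer loop
vertex 0.427 -2.669 1.657
vertex 0.899 -4.352 3.025
vertex 0.03 -4.4 2.141
endloop
endfacet
facet normal -0.680 0.338 0.650
outer loop
vertex -0.616 -4.079 2.759
vertex 0.65 -2.3 3.159
vertex -0.219 -2.348 2.275
endloop
endfacet
facet normal -0.216 -0.940 0.263
outer loop
vertex 0.253 -4.031 3.643
vertex -0.616 -4.079 2.759
vertex 0.899 -4.352 3.025
endloop
endfacet
facet normal -0.680 0.338 0.650
outer loop
vertex 0.253 -4.031 3.643
vertex 0.65 -2.3 3.159
vertex -0.616 -4.079 2.759
endloop
endfacet
facet normal 0.216 0.940 -0.263
outer loop
vertex -0.219 -2.348 2.275
vertex 0.65 -2.3 3.159
vertex 0.427 -2.669 1.657
endloop
endfacet
facet normal 0.680 -0.338 -0.650
outer loop
vertex 1.296 -2.621 2.541
vertex 0.899 -4.352 3.025
vertex 0.427 -2.669 1.657
endloop
endfacet
facet normal 0.216 0.940 -0.263
outer loop
vertex 0.427 -2.669 1.657
vertex 0.65 -2.3 3.159
vertex 1.296 -2.621 2.541
endloop
endfacet
facet normal 0.701 0.039 0.712
outer loop
vertex 1.296 -2.621 2.541
vertex 0.253 -4.031 3.643
vertex 0.899 -4.352 3.025
endloop
endfacet
facet normal 0.701 0.039 0.712
outer loop
vertex 0.65 -2.3 3.159
vertex 0.253 -4.031 3.643
vertex 1.296 -2.621 2.541
endloop
endfacet
facet normal -0.605 0.647 0.464
outer loop
vertex 1.191 -0.585 2.292
vertex 2.202 1.072 1.299
vertex 0.318 -0.666 1.266
endloop
endfacet
facet normal -0.464 -0.760 0.455
outer loop
vertex 0.978 -1.372 0.761
vertex 1.191 -0.585 2.292
vertex 0.318 -0.666 1.266
endloop
endfacet
facet normal -0.605 0.647 0.463
outer loop
vertex 0.318 -0.666 1.266
vertex 2.202 1.072 1.299
vertex 1.329 0.99 0.273
endloop
endfacet
facet normal -0.647 -0.061 -0.760
outer loop
vertex 1.329 0.99 0.273
vertex 0.978 -1.372 0.761
vertex 0.318 -0.666 1.266
endloop
endfacet
facet normal 0.647 0.061 0.760
outer loop
vertex 1.191 -0.585 2.292
vertex 2.862 0.366 0.794
vertex 2.202 1.072 1.299
endloop
endfacet
facet normal -0.464 -0.760 0.455
outer loop
vertex 1.851 -1.29 1.787
vertex 1.191 -0.585 2.292
vertex 0.978 -1.372 0.761
endloop
endfacet
facet normal 0.647 0.061 0.760
outer loop
vertex 1.851 -1.29 1.787
vertex 2.862 0.366 0.794
vertex 1.191 -0.585 2.292
endloop
endfacet
facet normal 0.464 0.760 -0.456
outer loop
vertex 2.202 1.072 1.299
vertex 2.862 0.366 0.794
vertex 1.329 0.99 0.273
endloop
endfacet
facet normal -0.647 -0.061 -0.760
outer loop
vertex 1.989 0.285 -0.232
vertex 0.978 -1.372 0.761
vertex 1.329 0.99 0.273
endloop
endfacet
facet normal 0.464 0.760 -0.455
outer loop
vertex 1.329 0.99 0.273
vertex 2.862 0.366 0.794
vertex 1.989 0.285 -0.232
endloop
endfacet
facet normal 0.605 -0.647 -0.463
outer loop
vertex 1.989 0.285 -0.232
vertex 1.851 -1.29 1.787
vertex 0.978 -1.372 0.761
endloop
endfacet
facet normal 0.605 -0.647 -0.464
outer loop
vertex 2.862 0.366 0.794
vertex 1.851 -1.29 1.787
vertex 1.989 0.285 -0.232
endloop
endfacet

endsolid


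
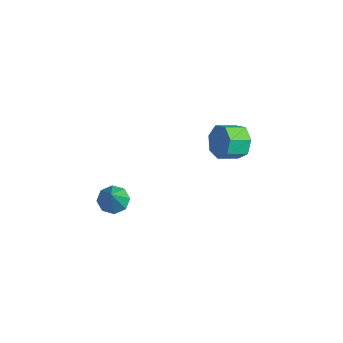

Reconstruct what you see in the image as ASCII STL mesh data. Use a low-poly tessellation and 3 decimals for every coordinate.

solid 
facet normal 0.232 0.890 -0.392
outer loop
vertex -0.653 3.023 -1.402
vertex -1.059 3.433 -0.712
vertex -0.2 3.177 -0.785
endloop
endfacet
facet normal 0.781 -0.410 -0.471
outer loop
vertex -0.653 3.023 -1.402
vertex -0.2 3.177 -0.785
vertex -0.914 2.017 -0.958
endloop
endfacet
facet normal 0.781 -0.410 -0.471
outer loop
vertex -0.914 2.017 -0.958
vertex -0.2 3.177 -0.785
vertex -0.461 2.171 -0.341
endloop
endfacet
facet normal -0.232 -0.890 0.392
outer loop
vertex -0.914 2.017 -0.958
vertex -0.461 2.171 -0.341
vertex -1.321 2.427 -0.268
endloop
endfacet
facet normal 0.232 0.890 -0.393
outer loop
vertex -0.2 3.177 -0.785
vertex -1.059 3.433 -0.712
vertex -0.394 3.524 -0.113
endloop
endfacet
facet normal 0.941 -0.101 0.324
outer loop
vertex -0.2 3.177 -0.785
vertex -0.394 3.524 -0.113
vertex -0.461 2.171 -0.341
endloop
endfacet
facet normal 0.941 -0.101 0.324
outer loop
vertex -0.461 2.171 -0.341
vertex -0.394 3.524 -0.113
vertex -0.655 2.519 0.331
endloop
endfacet
facet normal -0.231 -0.890 0.394
outer loop
vertex -0.461 2.171 -0.341
vertex -0.655 2.519 0.331
vertex -1.321 2.427 -0.268
endloop
endfacet
facet normal 0.232 0.890 -0.393
outer loop
vertex -0.394 3.524 -0.113
vertex -1.059 3.433 -0.712
vertex -1.089 3.803 0.108
endloop
endfacet
facet normal 0.392 0.285 0.875
outer loop
vertex -0.394 3.524 -0.113
vertex -1.089 3.803 0.108
vertex -0.655 2.519 0.331
endloop
endfacet
facet normal 0.392 0.284 0.875
outer loop
vertex -0.655 2.519 0.331
vertex -1.089 3.803 0.108
vertex -1.35 2.797 0.552
endloop
endfacet
facet normal -0.231 -0.890 0.393
outer loop
vertex -0.655 2.519 0.331
vertex -1.35 2.797 0.552
vertex -1.321 2.427 -0.268
endloop
endfacet
facet normal 0.230 0.890 -0.393
outer loop
vertex -1.089 3.803 0.108
vertex -1.059 3.433 -0.712
vertex -1.762 3.802 -0.288
endloop
endfacet
facet normal -0.452 0.456 0.767
outer loop
vertex -1.089 3.803 0.108
vertex -1.762 3.802 -0.288
vertex -1.35 2.797 0.552
endloop
endfacet
facet normal -0.451 0.456 0.767
outer loop
vertex -1.35 2.797 0.552
vertex -1.762 3.802 -0.288
vertex -2.023 2.797 0.156
endloop
endfacet
facet normal -0.231 -0.890 0.393
outer loop
vertex -1.35 2.797 0.552
vertex -2.023 2.797 0.156
vertex -1.321 2.427 -0.268
endloop
endfacet
facet normal 0.231 0.890 -0.392
outer loop
vertex -1.762 3.802 -0.288
vertex -1.059 3.433 -0.712
vertex -1.906 3.524 -1.004
endloop
endfacet
facet normal -0.955 0.284 0.082
outer loop
vertex -1.762 3.802 -0.288
vertex -1.906 3.524 -1.004
vertex -2.023 2.797 0.156
endloop
endfacet
facet normal -0.955 0.284 0.082
outer loop
vertex -2.023 2.797 0.156
vertex -1.906 3.524 -1.004
vertex -2.167 2.518 -0.56
endloop
endfacet
facet normal -0.231 -0.890 0.393
outer loop
vertex -2.023 2.797 0.156
vertex -2.167 2.518 -0.56
vertex -1.321 2.427 -0.268
endloop
endfacet
facet normal 0.231 0.890 -0.393
outer loop
vertex -1.906 3.524 -1.004
vertex -1.059 3.433 -0.712
vertex -1.412 3.177 -1.499
endloop
endfacet
facet normal -0.739 -0.102 -0.666
outer loop
vertex -1.906 3.524 -1.004
vertex -1.412 3.177 -1.499
vertex -2.167 2.518 -0.56
endloop
endfacet
facet normal -0.739 -0.101 -0.666
outer loop
vertex -2.167 2.518 -0.56
vertex -1.412 3.177 -1.499
vertex -1.674 2.171 -1.055
endloop
endfacet
facet normal -0.231 -0.890 0.393
outer loop
vertex -2.167 2.518 -0.56
vertex -1.674 2.171 -1.055
vertex -1.321 2.427 -0.268
endloop
endfacet
facet normal 0.231 0.890 -0.393
outer loop
vertex -1.412 3.177 -1.499
vertex -1.059 3.433 -0.712
vertex -0.653 3.023 -1.402
endloop
endfacet
facet normal 0.033 -0.411 -0.911
outer loop
vertex -1.412 3.177 -1.499
vertex -0.653 3.023 -1.402
vertex -1.674 2.171 -1.055
endloop
endfacet
facet normal 0.033 -0.411 -0.911
outer loop
vertex -1.674 2.171 -1.055
vertex -0.653 3.023 -1.402
vertex -0.914 2.017 -0.958
endloop
endfacet
facet normal -0.231 -0.890 0.393
outer loop
vertex -1.674 2.171 -1.055
vertex -0.914 2.017 -0.958
vertex -1.321 2.427 -0.268
endloop
endfacet
facet normal -0.400 0.366 -0.840
outer loop
vertex -1.577 -3.344 -2.061
vertex -2.094 -2.996 -1.663
vertex -1.419 -2.822 -1.909
endloop
endfacet
facet normal 0.959 -0.253 -0.127
outer loop
vertex -1.577 -3.344 -2.061
vertex -1.419 -2.822 -1.909
vertex -1.406 -3.624 -0.217
endloop
endfacet
facet normal -0.400 0.365 -0.840
outer loop
vertex -1.419 -2.822 -1.909
vertex -2.094 -2.996 -1.663
vertex -1.656 -2.401 -1.613
endloop
endfacet
facet normal 0.906 0.386 0.176
outer loop
vertex -1.419 -2.822 -1.909
vertex -1.656 -2.401 -1.613
vertex -1.406 -3.624 -0.217
endloop
endfacet
facet normal -0.400 0.365 -0.840
outer loop
vertex -1.656 -2.401 -1.613
vertex -2.094 -2.996 -1.663
vertex -2.151 -2.329 -1.346
endloop
endfacet
facet normal 0.407 0.722 0.560
outer loop
vertex -1.656 -2.401 -1.613
vertex -2.151 -2.329 -1.346
vertex -1.406 -3.624 -0.217
endloop
endfacet
facet normal -0.400 0.365 -0.840
outer loop
vertex -2.151 -2.329 -1.346
vertex -2.094 -2.996 -1.663
vertex -2.612 -2.648 -1.265
endloop
endfacet
facet normal -0.243 0.554 0.796
outer loop
vertex -2.151 -2.329 -1.346
vertex -2.612 -2.648 -1.265
vertex -1.406 -3.624 -0.217
endloop
endfacet
facet normal -0.401 0.364 -0.840
outer loop
vertex -2.612 -2.648 -1.265
vertex -2.094 -2.996 -1.663
vertex -2.77 -3.17 -1.416
endloop
endfacet
facet normal -0.663 -0.016 0.748
outer loop
vertex -2.612 -2.648 -1.265
vertex -2.77 -3.17 -1.416
vertex -1.406 -3.624 -0.217
endloop
endfacet
facet normal -0.401 0.365 -0.840
outer loop
vertex -2.77 -3.17 -1.416
vertex -2.094 -2.996 -1.663
vertex -2.532 -3.59 -1.712
endloop
endfacet
facet normal -0.609 -0.658 0.444
outer loop
vertex -2.77 -3.17 -1.416
vertex -2.532 -3.59 -1.712
vertex -1.406 -3.624 -0.217
endloop
endfacet
facet normal -0.401 0.365 -0.840
outer loop
vertex -2.532 -3.59 -1.712
vertex -2.094 -2.996 -1.663
vertex -2.038 -3.662 -1.979
endloop
endfacet
facet normal -0.111 -0.992 0.061
outer loop
vertex -2.532 -3.59 -1.712
vertex -2.038 -3.662 -1.979
vertex -1.406 -3.624 -0.217
endloop
endfacet
facet normal -0.401 0.365 -0.840
outer loop
vertex -2.038 -3.662 -1.979
vertex -2.094 -2.996 -1.663
vertex -1.577 -3.344 -2.061
endloop
endfacet
facet normal 0.538 -0.825 -0.175
outer loop
vertex -2.038 -3.662 -1.979
vertex -1.577 -3.344 -2.061
vertex -1.406 -3.624 -0.217
endloop
endfacet

endsolid


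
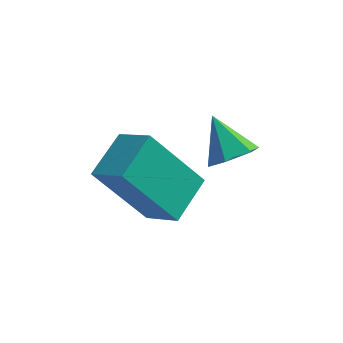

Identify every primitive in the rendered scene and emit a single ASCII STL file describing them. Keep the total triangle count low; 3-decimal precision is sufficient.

solid 
facet normal 0.504 -0.518 -0.691
outer loop
vertex -0.72 -0.687 2.54
vertex -1.157 -0.501 2.082
vertex -0.622 -0.132 2.196
endloop
endfacet
facet normal 0.561 0.362 0.744
outer loop
vertex -0.72 -0.687 2.54
vertex -0.622 -0.132 2.196
vertex -1.783 0.141 2.938
endloop
endfacet
facet normal 0.504 -0.518 -0.691
outer loop
vertex -0.622 -0.132 2.196
vertex -1.157 -0.501 2.082
vertex -1.059 0.054 1.738
endloop
endfacet
facet normal 0.292 0.950 0.107
outer loop
vertex -0.622 -0.132 2.196
vertex -1.059 0.054 1.738
vertex -1.783 0.141 2.938
endloop
endfacet
facet normal 0.505 -0.517 -0.691
outer loop
vertex -1.059 0.054 1.738
vertex -1.157 -0.501 2.082
vertex -1.594 -0.315 1.623
endloop
endfacet
facet normal -0.480 0.805 -0.348
outer loop
vertex -1.059 0.054 1.738
vertex -1.594 -0.315 1.623
vertex -1.783 0.141 2.938
endloop
endfacet
facet normal 0.505 -0.517 -0.691
outer loop
vertex -1.594 -0.315 1.623
vertex -1.157 -0.501 2.082
vertex -1.692 -0.87 1.967
endloop
endfacet
facet normal -0.984 0.071 -0.166
outer loop
vertex -1.594 -0.315 1.623
vertex -1.692 -0.87 1.967
vertex -1.783 0.141 2.938
endloop
endfacet
facet normal 0.505 -0.517 -0.691
outer loop
vertex -1.692 -0.87 1.967
vertex -1.157 -0.501 2.082
vertex -1.256 -1.056 2.425
endloop
endfacet
facet normal -0.715 -0.517 0.471
outer loop
vertex -1.692 -0.87 1.967
vertex -1.256 -1.056 2.425
vertex -1.783 0.141 2.938
endloop
endfacet
facet normal 0.504 -0.517 -0.691
outer loop
vertex -1.256 -1.056 2.425
vertex -1.157 -0.501 2.082
vertex -0.72 -0.687 2.54
endloop
endfacet
facet normal 0.057 -0.372 0.927
outer loop
vertex -1.256 -1.056 2.425
vertex -0.72 -0.687 2.54
vertex -1.783 0.141 2.938
endloop
endfacet
facet normal -0.743 0.438 -0.506
outer loop
vertex -4.593 -0.416 0.678
vertex -4.173 0.827 1.138
vertex -3.296 -0.214 -1.05
endloop
endfacet
facet normal -0.302 -0.894 -0.331
outer loop
vertex -2.427 -0.727 -0.458
vertex -4.593 -0.416 0.678
vertex -3.296 -0.214 -1.05
endloop
endfacet
facet normal -0.743 0.438 -0.506
outer loop
vertex -3.296 -0.214 -1.05
vertex -4.173 0.827 1.138
vertex -2.876 1.029 -0.59
endloop
endfacet
facet normal 0.597 0.093 -0.797
outer loop
vertex -2.876 1.029 -0.59
vertex -2.427 -0.727 -0.458
vertex -3.296 -0.214 -1.05
endloop
endfacet
facet normal -0.597 -0.093 0.797
outer loop
vertex -4.593 -0.416 0.678
vertex -3.304 0.314 1.73
vertex -4.173 0.827 1.138
endloop
endfacet
facet normal -0.302 -0.894 -0.331
outer loop
vertex -3.724 -0.929 1.27
vertex -4.593 -0.416 0.678
vertex -2.427 -0.727 -0.458
endloop
endfacet
facet normal -0.597 -0.093 0.797
outer loop
vertex -3.724 -0.929 1.27
vertex -3.304 0.314 1.73
vertex -4.593 -0.416 0.678
endloop
endfacet
facet normal 0.302 0.894 0.331
outer loop
vertex -4.173 0.827 1.138
vertex -3.304 0.314 1.73
vertex -2.876 1.029 -0.59
endloop
endfacet
facet normal 0.597 0.093 -0.797
outer loop
vertex -2.007 0.516 0.002
vertex -2.427 -0.727 -0.458
vertex -2.876 1.029 -0.59
endloop
endfacet
facet normal 0.302 0.894 0.331
outer loop
vertex -2.876 1.029 -0.59
vertex -3.304 0.314 1.73
vertex -2.007 0.516 0.002
endloop
endfacet
facet normal 0.743 -0.438 0.506
outer loop
vertex -2.007 0.516 0.002
vertex -3.724 -0.929 1.27
vertex -2.427 -0.727 -0.458
endloop
endfacet
facet normal 0.743 -0.438 0.506
outer loop
vertex -3.304 0.314 1.73
vertex -3.724 -0.929 1.27
vertex -2.007 0.516 0.002
endloop
endfacet

endsolid


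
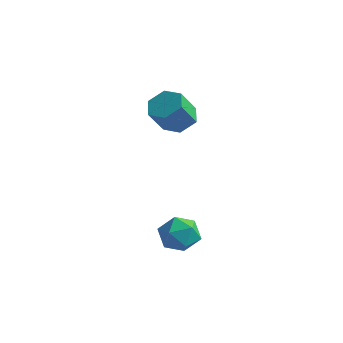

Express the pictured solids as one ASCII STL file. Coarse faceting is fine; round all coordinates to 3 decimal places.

solid 
facet normal 0.105 0.571 -0.814
outer loop
vertex 0.106 4.1 1.578
vertex -0.698 4.111 1.482
vertex -0.336 4.682 1.929
endloop
endfacet
facet normal 0.832 0.399 0.386
outer loop
vertex 0.106 4.1 1.578
vertex -0.336 4.682 1.929
vertex -0.038 3.319 2.694
endloop
endfacet
facet normal 0.831 0.399 0.387
outer loop
vertex -0.038 3.319 2.694
vertex -0.336 4.682 1.929
vertex -0.48 3.9 3.044
endloop
endfacet
facet normal -0.104 -0.570 0.815
outer loop
vertex -0.038 3.319 2.694
vertex -0.48 3.9 3.044
vertex -0.842 3.329 2.598
endloop
endfacet
facet normal 0.105 0.571 -0.814
outer loop
vertex -0.336 4.682 1.929
vertex -0.698 4.111 1.482
vertex -1.14 4.692 1.832
endloop
endfacet
facet normal -0.058 0.821 0.568
outer loop
vertex -0.336 4.682 1.929
vertex -1.14 4.692 1.832
vertex -0.48 3.9 3.044
endloop
endfacet
facet normal -0.058 0.821 0.568
outer loop
vertex -0.48 3.9 3.044
vertex -1.14 4.692 1.832
vertex -1.284 3.91 2.948
endloop
endfacet
facet normal -0.104 -0.570 0.815
outer loop
vertex -0.48 3.9 3.044
vertex -1.284 3.91 2.948
vertex -0.842 3.329 2.598
endloop
endfacet
facet normal 0.104 0.570 -0.815
outer loop
vertex -1.14 4.692 1.832
vertex -0.698 4.111 1.482
vertex -1.502 4.121 1.386
endloop
endfacet
facet normal -0.888 0.422 0.181
outer loop
vertex -1.14 4.692 1.832
vertex -1.502 4.121 1.386
vertex -1.284 3.91 2.948
endloop
endfacet
facet normal -0.888 0.422 0.181
outer loop
vertex -1.284 3.91 2.948
vertex -1.502 4.121 1.386
vertex -1.646 3.34 2.502
endloop
endfacet
facet normal -0.105 -0.571 0.814
outer loop
vertex -1.284 3.91 2.948
vertex -1.646 3.34 2.502
vertex -0.842 3.329 2.598
endloop
endfacet
facet normal 0.104 0.570 -0.815
outer loop
vertex -1.502 4.121 1.386
vertex -0.698 4.111 1.482
vertex -1.06 3.54 1.036
endloop
endfacet
facet normal -0.831 -0.399 -0.387
outer loop
vertex -1.502 4.121 1.386
vertex -1.06 3.54 1.036
vertex -1.646 3.34 2.502
endloop
endfacet
facet normal -0.832 -0.398 -0.387
outer loop
vertex -1.646 3.34 2.502
vertex -1.06 3.54 1.036
vertex -1.204 2.758 2.151
endloop
endfacet
facet normal -0.105 -0.571 0.814
outer loop
vertex -1.646 3.34 2.502
vertex -1.204 2.758 2.151
vertex -0.842 3.329 2.598
endloop
endfacet
facet normal 0.104 0.570 -0.815
outer loop
vertex -1.06 3.54 1.036
vertex -0.698 4.111 1.482
vertex -0.256 3.53 1.132
endloop
endfacet
facet normal 0.058 -0.821 -0.568
outer loop
vertex -1.06 3.54 1.036
vertex -0.256 3.53 1.132
vertex -1.204 2.758 2.151
endloop
endfacet
facet normal 0.058 -0.821 -0.568
outer loop
vertex -1.204 2.758 2.151
vertex -0.256 3.53 1.132
vertex -0.4 2.748 2.248
endloop
endfacet
facet normal -0.105 -0.571 0.814
outer loop
vertex -1.204 2.758 2.151
vertex -0.4 2.748 2.248
vertex -0.842 3.329 2.598
endloop
endfacet
facet normal 0.105 0.571 -0.814
outer loop
vertex -0.256 3.53 1.132
vertex -0.698 4.111 1.482
vertex 0.106 4.1 1.578
endloop
endfacet
facet normal 0.888 -0.422 -0.181
outer loop
vertex -0.256 3.53 1.132
vertex 0.106 4.1 1.578
vertex -0.4 2.748 2.248
endloop
endfacet
facet normal 0.888 -0.422 -0.181
outer loop
vertex -0.4 2.748 2.248
vertex 0.106 4.1 1.578
vertex -0.038 3.319 2.694
endloop
endfacet
facet normal -0.104 -0.570 0.815
outer loop
vertex -0.4 2.748 2.248
vertex -0.038 3.319 2.694
vertex -0.842 3.329 2.598
endloop
endfacet
facet normal -0.263 0.963 0.057
outer loop
vertex 2.844 -0.17 -1.54
vertex 2.255 -0.366 -0.943
vertex 3.058 -0.161 -0.705
endloop
endfacet
facet normal 0.426 0.897 -0.119
outer loop
vertex 2.844 -0.17 -1.54
vertex 3.058 -0.161 -0.705
vertex 3.601 -0.496 -1.286
endloop
endfacet
facet normal 0.464 0.516 -0.720
outer loop
vertex 2.844 -0.17 -1.54
vertex 3.601 -0.496 -1.286
vertex 3.133 -0.907 -1.882
endloop
endfacet
facet normal -0.200 0.347 -0.916
outer loop
vertex 2.844 -0.17 -1.54
vertex 3.133 -0.907 -1.882
vertex 2.301 -0.827 -1.67
endloop
endfacet
facet normal -0.649 0.623 -0.436
outer loop
vertex 2.844 -0.17 -1.54
vertex 2.301 -0.827 -1.67
vertex 2.255 -0.366 -0.943
endloop
endfacet
facet normal 0.751 0.527 0.398
outer loop
vertex 3.601 -0.496 -1.286
vertex 3.058 -0.161 -0.705
vertex 3.479 -0.893 -0.53
endloop
endfacet
facet normal -0.364 0.634 0.682
outer loop
vertex 3.058 -0.161 -0.705
vertex 2.255 -0.366 -0.943
vertex 2.647 -0.813 -0.318
endloop
endfacet
facet normal -0.990 0.084 -0.116
outer loop
vertex 2.255 -0.366 -0.943
vertex 2.301 -0.827 -1.67
vertex 2.179 -1.224 -0.914
endloop
endfacet
facet normal -0.263 -0.365 -0.893
outer loop
vertex 2.301 -0.827 -1.67
vertex 3.133 -0.907 -1.882
vertex 2.722 -1.559 -1.495
endloop
endfacet
facet normal 0.813 -0.091 -0.575
outer loop
vertex 3.133 -0.907 -1.882
vertex 3.601 -0.496 -1.286
vertex 3.525 -1.354 -1.257
endloop
endfacet
facet normal 0.200 -0.347 0.916
outer loop
vertex 2.936 -1.55 -0.66
vertex 3.479 -0.893 -0.53
vertex 2.647 -0.813 -0.318
endloop
endfacet
facet normal -0.464 -0.516 0.720
outer loop
vertex 2.936 -1.55 -0.66
vertex 2.647 -0.813 -0.318
vertex 2.179 -1.224 -0.914
endloop
endfacet
facet normal -0.426 -0.897 0.119
outer loop
vertex 2.936 -1.55 -0.66
vertex 2.179 -1.224 -0.914
vertex 2.722 -1.559 -1.495
endloop
endfacet
facet normal 0.263 -0.963 -0.057
outer loop
vertex 2.936 -1.55 -0.66
vertex 2.722 -1.559 -1.495
vertex 3.525 -1.354 -1.257
endloop
endfacet
facet normal 0.649 -0.623 0.436
outer loop
vertex 2.936 -1.55 -0.66
vertex 3.525 -1.354 -1.257
vertex 3.479 -0.893 -0.53
endloop
endfacet
facet normal 0.263 0.365 0.893
outer loop
vertex 2.647 -0.813 -0.318
vertex 3.479 -0.893 -0.53
vertex 3.058 -0.161 -0.705
endloop
endfacet
facet normal -0.813 0.091 0.575
outer loop
vertex 2.179 -1.224 -0.914
vertex 2.647 -0.813 -0.318
vertex 2.255 -0.366 -0.943
endloop
endfacet
facet normal -0.751 -0.527 -0.398
outer loop
vertex 2.722 -1.559 -1.495
vertex 2.179 -1.224 -0.914
vertex 2.301 -0.827 -1.67
endloop
endfacet
facet normal 0.364 -0.634 -0.682
outer loop
vertex 3.525 -1.354 -1.257
vertex 2.722 -1.559 -1.495
vertex 3.133 -0.907 -1.882
endloop
endfacet
facet normal 0.990 -0.084 0.116
outer loop
vertex 3.479 -0.893 -0.53
vertex 3.525 -1.354 -1.257
vertex 3.601 -0.496 -1.286
endloop
endfacet

endsolid


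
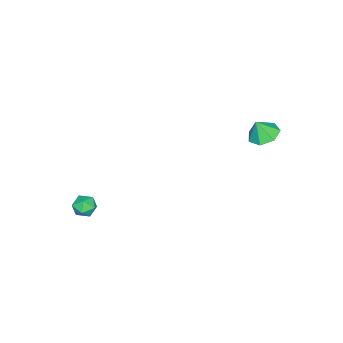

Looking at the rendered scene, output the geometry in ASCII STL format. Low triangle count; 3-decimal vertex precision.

solid 
facet normal -0.271 0.288 -0.918
outer loop
vertex -1.407 3.353 0.717
vertex -2.026 3.845 1.054
vertex -1.211 4.055 0.879
endloop
endfacet
facet normal 0.910 -0.316 0.267
outer loop
vertex -1.407 3.353 0.717
vertex -1.211 4.055 0.879
vertex -1.734 3.535 2.046
endloop
endfacet
facet normal -0.271 0.287 -0.919
outer loop
vertex -1.211 4.055 0.879
vertex -2.026 3.845 1.054
vertex -1.629 4.599 1.172
endloop
endfacet
facet normal 0.794 0.337 0.506
outer loop
vertex -1.211 4.055 0.879
vertex -1.629 4.599 1.172
vertex -1.734 3.535 2.046
endloop
endfacet
facet normal -0.271 0.286 -0.919
outer loop
vertex -1.629 4.599 1.172
vertex -2.026 3.845 1.054
vertex -2.347 4.575 1.376
endloop
endfacet
facet normal 0.198 0.611 0.767
outer loop
vertex -1.629 4.599 1.172
vertex -2.347 4.575 1.376
vertex -1.734 3.535 2.046
endloop
endfacet
facet normal -0.271 0.286 -0.919
outer loop
vertex -2.347 4.575 1.376
vertex -2.026 3.845 1.054
vertex -2.823 4.001 1.338
endloop
endfacet
facet normal -0.427 0.298 0.854
outer loop
vertex -2.347 4.575 1.376
vertex -2.823 4.001 1.338
vertex -1.734 3.535 2.046
endloop
endfacet
facet normal -0.271 0.286 -0.919
outer loop
vertex -2.823 4.001 1.338
vertex -2.026 3.845 1.054
vertex -2.699 3.31 1.086
endloop
endfacet
facet normal -0.612 -0.366 0.701
outer loop
vertex -2.823 4.001 1.338
vertex -2.699 3.31 1.086
vertex -1.734 3.535 2.046
endloop
endfacet
facet normal -0.272 0.287 -0.918
outer loop
vertex -2.699 3.31 1.086
vertex -2.026 3.845 1.054
vertex -2.069 3.021 0.809
endloop
endfacet
facet normal -0.217 -0.879 0.424
outer loop
vertex -2.699 3.31 1.086
vertex -2.069 3.021 0.809
vertex -1.734 3.535 2.046
endloop
endfacet
facet normal -0.272 0.287 -0.918
outer loop
vertex -2.069 3.021 0.809
vertex -2.026 3.845 1.054
vertex -1.407 3.353 0.717
endloop
endfacet
facet normal 0.462 -0.857 0.231
outer loop
vertex -2.069 3.021 0.809
vertex -1.407 3.353 0.717
vertex -1.734 3.535 2.046
endloop
endfacet
facet normal -0.260 -0.063 0.964
outer loop
vertex 3.296 -2.642 -2.508
vertex 3.528 -3.296 -2.488
vertex 3.957 -2.771 -2.338
endloop
endfacet
facet normal -0.085 0.607 0.790
outer loop
vertex 3.296 -2.642 -2.508
vertex 3.957 -2.771 -2.338
vertex 3.804 -2.242 -2.761
endloop
endfacet
facet normal -0.514 0.817 0.260
outer loop
vertex 3.296 -2.642 -2.508
vertex 3.804 -2.242 -2.761
vertex 3.281 -2.44 -3.172
endloop
endfacet
facet normal -0.955 0.278 0.106
outer loop
vertex 3.296 -2.642 -2.508
vertex 3.281 -2.44 -3.172
vertex 3.11 -3.091 -3.003
endloop
endfacet
facet normal -0.798 -0.266 0.541
outer loop
vertex 3.296 -2.642 -2.508
vertex 3.11 -3.091 -3.003
vertex 3.528 -3.296 -2.488
endloop
endfacet
facet normal 0.585 0.603 0.543
outer loop
vertex 3.804 -2.242 -2.761
vertex 3.957 -2.771 -2.338
vertex 4.35 -2.649 -2.897
endloop
endfacet
facet normal 0.301 -0.481 0.824
outer loop
vertex 3.957 -2.771 -2.338
vertex 3.528 -3.296 -2.488
vertex 4.179 -3.3 -2.728
endloop
endfacet
facet normal -0.569 -0.810 0.139
outer loop
vertex 3.528 -3.296 -2.488
vertex 3.11 -3.091 -3.003
vertex 3.656 -3.498 -3.139
endloop
endfacet
facet normal -0.823 0.070 -0.563
outer loop
vertex 3.11 -3.091 -3.003
vertex 3.281 -2.44 -3.172
vertex 3.503 -2.969 -3.562
endloop
endfacet
facet normal -0.110 0.943 -0.314
outer loop
vertex 3.281 -2.44 -3.172
vertex 3.804 -2.242 -2.761
vertex 3.932 -2.444 -3.412
endloop
endfacet
facet normal 0.955 -0.278 -0.106
outer loop
vertex 4.164 -3.098 -3.392
vertex 4.35 -2.649 -2.897
vertex 4.179 -3.3 -2.728
endloop
endfacet
facet normal 0.514 -0.817 -0.260
outer loop
vertex 4.164 -3.098 -3.392
vertex 4.179 -3.3 -2.728
vertex 3.656 -3.498 -3.139
endloop
endfacet
facet normal 0.085 -0.607 -0.790
outer loop
vertex 4.164 -3.098 -3.392
vertex 3.656 -3.498 -3.139
vertex 3.503 -2.969 -3.562
endloop
endfacet
facet normal 0.260 0.063 -0.964
outer loop
vertex 4.164 -3.098 -3.392
vertex 3.503 -2.969 -3.562
vertex 3.932 -2.444 -3.412
endloop
endfacet
facet normal 0.798 0.266 -0.541
outer loop
vertex 4.164 -3.098 -3.392
vertex 3.932 -2.444 -3.412
vertex 4.35 -2.649 -2.897
endloop
endfacet
facet normal 0.823 -0.070 0.563
outer loop
vertex 4.179 -3.3 -2.728
vertex 4.35 -2.649 -2.897
vertex 3.957 -2.771 -2.338
endloop
endfacet
facet normal 0.110 -0.943 0.314
outer loop
vertex 3.656 -3.498 -3.139
vertex 4.179 -3.3 -2.728
vertex 3.528 -3.296 -2.488
endloop
endfacet
facet normal -0.585 -0.603 -0.543
outer loop
vertex 3.503 -2.969 -3.562
vertex 3.656 -3.498 -3.139
vertex 3.11 -3.091 -3.003
endloop
endfacet
facet normal -0.301 0.481 -0.824
outer loop
vertex 3.932 -2.444 -3.412
vertex 3.503 -2.969 -3.562
vertex 3.281 -2.44 -3.172
endloop
endfacet
facet normal 0.569 0.810 -0.139
outer loop
vertex 4.35 -2.649 -2.897
vertex 3.932 -2.444 -3.412
vertex 3.804 -2.242 -2.761
endloop
endfacet

endsolid
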